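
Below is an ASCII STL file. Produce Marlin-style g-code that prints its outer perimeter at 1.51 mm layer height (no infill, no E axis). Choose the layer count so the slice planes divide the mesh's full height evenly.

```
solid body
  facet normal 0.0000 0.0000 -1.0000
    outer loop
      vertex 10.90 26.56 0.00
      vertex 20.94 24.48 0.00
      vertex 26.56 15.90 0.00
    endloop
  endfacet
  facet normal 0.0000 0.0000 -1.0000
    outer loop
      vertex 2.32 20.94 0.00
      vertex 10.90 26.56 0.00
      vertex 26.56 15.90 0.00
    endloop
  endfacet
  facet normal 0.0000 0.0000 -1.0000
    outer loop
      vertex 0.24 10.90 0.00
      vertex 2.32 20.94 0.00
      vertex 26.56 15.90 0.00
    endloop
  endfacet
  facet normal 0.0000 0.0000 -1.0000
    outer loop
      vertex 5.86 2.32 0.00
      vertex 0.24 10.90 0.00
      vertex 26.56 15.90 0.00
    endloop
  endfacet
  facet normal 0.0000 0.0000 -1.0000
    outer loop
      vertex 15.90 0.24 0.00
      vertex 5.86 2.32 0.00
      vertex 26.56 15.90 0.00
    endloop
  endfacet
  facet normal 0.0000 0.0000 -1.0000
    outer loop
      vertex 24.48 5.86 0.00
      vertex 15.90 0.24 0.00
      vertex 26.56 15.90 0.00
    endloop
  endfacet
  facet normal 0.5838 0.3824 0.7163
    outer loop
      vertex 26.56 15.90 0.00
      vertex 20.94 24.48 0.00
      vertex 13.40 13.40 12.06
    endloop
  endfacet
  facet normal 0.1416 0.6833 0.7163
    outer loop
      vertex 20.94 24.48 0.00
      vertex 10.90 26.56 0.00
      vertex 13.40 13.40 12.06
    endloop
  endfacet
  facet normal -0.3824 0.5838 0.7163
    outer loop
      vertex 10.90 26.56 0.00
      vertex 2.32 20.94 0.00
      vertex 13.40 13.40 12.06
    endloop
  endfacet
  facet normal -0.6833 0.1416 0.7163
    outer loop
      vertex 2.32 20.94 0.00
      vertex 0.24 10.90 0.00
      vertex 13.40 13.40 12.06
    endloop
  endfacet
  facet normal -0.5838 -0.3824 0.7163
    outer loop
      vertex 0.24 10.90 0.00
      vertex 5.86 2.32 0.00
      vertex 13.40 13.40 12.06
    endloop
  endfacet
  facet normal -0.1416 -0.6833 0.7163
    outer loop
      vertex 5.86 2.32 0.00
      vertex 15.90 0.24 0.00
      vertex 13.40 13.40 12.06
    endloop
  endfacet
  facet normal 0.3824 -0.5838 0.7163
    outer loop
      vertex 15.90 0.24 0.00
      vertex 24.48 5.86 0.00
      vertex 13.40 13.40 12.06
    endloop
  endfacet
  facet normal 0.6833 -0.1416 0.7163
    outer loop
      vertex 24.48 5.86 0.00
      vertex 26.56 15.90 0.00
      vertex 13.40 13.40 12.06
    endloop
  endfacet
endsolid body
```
; perimeter-only toolpath
G21 ; units = mm
G90 ; absolute positioning
G28 ; home
; layer 1
G0 Z1.51
G0 X24.91 Y15.59
G1 X20.00 Y23.10
G1 X11.21 Y24.91
G1 X3.71 Y20.00
G1 X1.89 Y11.21
G1 X6.80 Y3.71
G1 X15.59 Y1.89
G1 X23.10 Y6.80
G1 X24.91 Y15.59
; layer 2
G0 Z3.02
G0 X23.27 Y15.28
G1 X19.06 Y21.71
G1 X11.53 Y23.27
G1 X5.09 Y19.06
G1 X3.53 Y11.53
G1 X7.75 Y5.09
G1 X15.28 Y3.53
G1 X21.71 Y7.75
G1 X23.27 Y15.28
; layer 3
G0 Z4.52
G0 X21.62 Y14.96
G1 X18.11 Y20.33
G1 X11.84 Y21.62
G1 X6.48 Y18.11
G1 X5.18 Y11.84
G1 X8.69 Y6.48
G1 X14.96 Y5.18
G1 X20.33 Y8.69
G1 X21.62 Y14.96
; layer 4
G0 Z6.03
G0 X19.98 Y14.65
G1 X17.17 Y18.94
G1 X12.15 Y19.98
G1 X7.86 Y17.17
G1 X6.82 Y12.15
G1 X9.63 Y7.86
G1 X14.65 Y6.82
G1 X18.94 Y9.63
G1 X19.98 Y14.65
; layer 5
G0 Z7.54
G0 X18.34 Y14.34
G1 X16.23 Y17.55
G1 X12.46 Y18.34
G1 X9.24 Y16.23
G1 X8.46 Y12.46
G1 X10.57 Y9.24
G1 X14.34 Y8.46
G1 X17.55 Y10.57
G1 X18.34 Y14.34
; layer 6
G0 Z9.04
G0 X16.69 Y14.03
G1 X15.29 Y16.17
G1 X12.78 Y16.69
G1 X10.63 Y15.29
G1 X10.11 Y12.78
G1 X11.52 Y10.63
G1 X14.03 Y10.11
G1 X16.17 Y11.52
G1 X16.69 Y14.03
; layer 7
G0 Z10.55
G0 X15.04 Y13.71
G1 X14.34 Y14.79
G1 X13.09 Y15.04
G1 X12.01 Y14.34
G1 X11.75 Y13.09
G1 X12.46 Y12.01
G1 X13.71 Y11.75
G1 X14.79 Y12.46
G1 X15.04 Y13.71
M2 ; end

The solid is a regular 8-sided pyramid, base circumscribed radius ≈ 13.4 mm, apex at z ≈ 12.1 mm. Slicing at Δz = 1.51 mm — 8 equal slices spanning the solid's height, so layer i sits at z = i·h/8 — gives 7 non-empty perimeters. Each is a 8-segment closed polygon; G0 lifts to the layer z and rapids to the start vertex, then G1 traces the edges. The cross-section shrinks linearly with z (the slice at the apex is degenerate and omitted).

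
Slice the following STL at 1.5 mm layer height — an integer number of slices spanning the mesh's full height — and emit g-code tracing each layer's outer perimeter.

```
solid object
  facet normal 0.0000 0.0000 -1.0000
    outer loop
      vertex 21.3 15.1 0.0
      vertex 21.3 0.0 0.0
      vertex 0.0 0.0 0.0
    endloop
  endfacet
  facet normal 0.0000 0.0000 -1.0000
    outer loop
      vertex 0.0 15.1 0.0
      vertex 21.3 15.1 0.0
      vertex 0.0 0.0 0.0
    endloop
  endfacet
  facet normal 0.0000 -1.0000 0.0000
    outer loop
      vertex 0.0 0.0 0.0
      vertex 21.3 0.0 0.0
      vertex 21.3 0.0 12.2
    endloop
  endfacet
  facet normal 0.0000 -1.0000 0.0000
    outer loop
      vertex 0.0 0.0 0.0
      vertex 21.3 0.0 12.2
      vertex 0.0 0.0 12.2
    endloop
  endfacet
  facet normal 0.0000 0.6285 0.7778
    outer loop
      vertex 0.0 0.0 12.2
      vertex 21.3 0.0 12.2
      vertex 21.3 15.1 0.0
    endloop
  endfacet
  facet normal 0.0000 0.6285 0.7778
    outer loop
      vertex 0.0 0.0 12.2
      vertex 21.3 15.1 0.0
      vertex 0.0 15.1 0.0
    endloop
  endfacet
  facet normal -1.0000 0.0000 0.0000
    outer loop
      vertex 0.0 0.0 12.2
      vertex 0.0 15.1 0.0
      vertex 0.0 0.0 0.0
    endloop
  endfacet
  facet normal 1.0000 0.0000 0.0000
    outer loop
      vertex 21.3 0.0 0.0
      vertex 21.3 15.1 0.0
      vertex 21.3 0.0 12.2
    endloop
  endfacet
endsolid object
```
; perimeter-only toolpath
G21 ; units = mm
G90 ; absolute positioning
G28 ; home
; layer 1
G0 Z1.5
G0 X0.0 Y0.0
G1 X21.3 Y0.0
G1 X21.3 Y13.2
G1 X0.0 Y13.2
G1 X0.0 Y0.0
; layer 2
G0 Z3.0
G0 X0.0 Y0.0
G1 X21.3 Y0.0
G1 X21.3 Y11.3
G1 X0.0 Y11.3
G1 X0.0 Y0.0
; layer 3
G0 Z4.6
G0 X0.0 Y0.0
G1 X21.3 Y0.0
G1 X21.3 Y9.4
G1 X0.0 Y9.4
G1 X0.0 Y0.0
; layer 4
G0 Z6.1
G0 X0.0 Y0.0
G1 X21.3 Y0.0
G1 X21.3 Y7.5
G1 X0.0 Y7.5
G1 X0.0 Y0.0
; layer 5
G0 Z7.6
G0 X0.0 Y0.0
G1 X21.3 Y0.0
G1 X21.3 Y5.7
G1 X0.0 Y5.7
G1 X0.0 Y0.0
; layer 6
G0 Z9.1
G0 X0.0 Y0.0
G1 X21.3 Y0.0
G1 X21.3 Y3.8
G1 X0.0 Y3.8
G1 X0.0 Y0.0
; layer 7
G0 Z10.7
G0 X0.0 Y0.0
G1 X21.3 Y0.0
G1 X21.3 Y1.9
G1 X0.0 Y1.9
G1 X0.0 Y0.0
M2 ; end

The solid is a wedge (ramp): 21.3 × 15.1 mm base, rising to 12.2 mm along the y=0 edge and sloping linearly to z=0 at y=15.1. Slicing at Δz = 1.5 mm — 8 equal slices spanning the solid's height, so layer i sits at z = i·h/8 — gives 7 non-empty perimeters. Each is a 4-segment closed polygon; G0 lifts to the layer z and rapids to the start vertex, then G1 traces the edges. The cross-section shrinks linearly with z (the slice at the apex is degenerate and omitted).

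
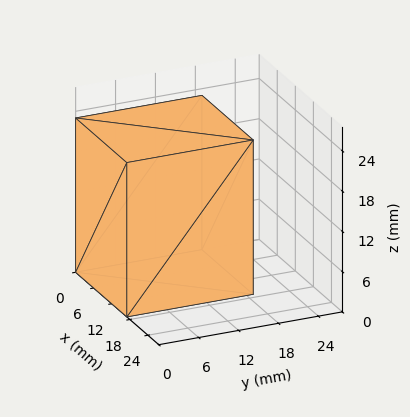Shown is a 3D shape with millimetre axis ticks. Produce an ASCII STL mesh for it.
Reading the render: the shape is a rectangular box, roughly 17 × 19 mm footprint and 23 mm tall (dimensions read to the nearest mm from the axis ticks). For the STL, each face is triangulated and given an outward normal.

solid part
  facet normal 0.0000 0.0000 -1.0000
    outer loop
      vertex 17.00 19.00 0.00
      vertex 17.00 0.00 0.00
      vertex 0.00 0.00 0.00
    endloop
  endfacet
  facet normal 0.0000 0.0000 -1.0000
    outer loop
      vertex 0.00 19.00 0.00
      vertex 17.00 19.00 0.00
      vertex 0.00 0.00 0.00
    endloop
  endfacet
  facet normal 0.0000 0.0000 1.0000
    outer loop
      vertex 0.00 0.00 23.00
      vertex 17.00 0.00 23.00
      vertex 17.00 19.00 23.00
    endloop
  endfacet
  facet normal 0.0000 0.0000 1.0000
    outer loop
      vertex 0.00 0.00 23.00
      vertex 17.00 19.00 23.00
      vertex 0.00 19.00 23.00
    endloop
  endfacet
  facet normal 0.0000 -1.0000 0.0000
    outer loop
      vertex 0.00 0.00 0.00
      vertex 17.00 0.00 0.00
      vertex 17.00 0.00 23.00
    endloop
  endfacet
  facet normal 0.0000 -1.0000 0.0000
    outer loop
      vertex 0.00 0.00 0.00
      vertex 17.00 0.00 23.00
      vertex 0.00 0.00 23.00
    endloop
  endfacet
  facet normal 0.0000 1.0000 0.0000
    outer loop
      vertex 17.00 19.00 23.00
      vertex 17.00 19.00 0.00
      vertex 0.00 19.00 0.00
    endloop
  endfacet
  facet normal 0.0000 1.0000 0.0000
    outer loop
      vertex 0.00 19.00 23.00
      vertex 17.00 19.00 23.00
      vertex 0.00 19.00 0.00
    endloop
  endfacet
  facet normal -1.0000 0.0000 0.0000
    outer loop
      vertex 0.00 19.00 23.00
      vertex 0.00 19.00 0.00
      vertex 0.00 0.00 0.00
    endloop
  endfacet
  facet normal -1.0000 0.0000 0.0000
    outer loop
      vertex 0.00 0.00 23.00
      vertex 0.00 19.00 23.00
      vertex 0.00 0.00 0.00
    endloop
  endfacet
  facet normal 1.0000 0.0000 0.0000
    outer loop
      vertex 17.00 0.00 0.00
      vertex 17.00 19.00 0.00
      vertex 17.00 19.00 23.00
    endloop
  endfacet
  facet normal 1.0000 0.0000 0.0000
    outer loop
      vertex 17.00 0.00 0.00
      vertex 17.00 19.00 23.00
      vertex 17.00 0.00 23.00
    endloop
  endfacet
endsolid part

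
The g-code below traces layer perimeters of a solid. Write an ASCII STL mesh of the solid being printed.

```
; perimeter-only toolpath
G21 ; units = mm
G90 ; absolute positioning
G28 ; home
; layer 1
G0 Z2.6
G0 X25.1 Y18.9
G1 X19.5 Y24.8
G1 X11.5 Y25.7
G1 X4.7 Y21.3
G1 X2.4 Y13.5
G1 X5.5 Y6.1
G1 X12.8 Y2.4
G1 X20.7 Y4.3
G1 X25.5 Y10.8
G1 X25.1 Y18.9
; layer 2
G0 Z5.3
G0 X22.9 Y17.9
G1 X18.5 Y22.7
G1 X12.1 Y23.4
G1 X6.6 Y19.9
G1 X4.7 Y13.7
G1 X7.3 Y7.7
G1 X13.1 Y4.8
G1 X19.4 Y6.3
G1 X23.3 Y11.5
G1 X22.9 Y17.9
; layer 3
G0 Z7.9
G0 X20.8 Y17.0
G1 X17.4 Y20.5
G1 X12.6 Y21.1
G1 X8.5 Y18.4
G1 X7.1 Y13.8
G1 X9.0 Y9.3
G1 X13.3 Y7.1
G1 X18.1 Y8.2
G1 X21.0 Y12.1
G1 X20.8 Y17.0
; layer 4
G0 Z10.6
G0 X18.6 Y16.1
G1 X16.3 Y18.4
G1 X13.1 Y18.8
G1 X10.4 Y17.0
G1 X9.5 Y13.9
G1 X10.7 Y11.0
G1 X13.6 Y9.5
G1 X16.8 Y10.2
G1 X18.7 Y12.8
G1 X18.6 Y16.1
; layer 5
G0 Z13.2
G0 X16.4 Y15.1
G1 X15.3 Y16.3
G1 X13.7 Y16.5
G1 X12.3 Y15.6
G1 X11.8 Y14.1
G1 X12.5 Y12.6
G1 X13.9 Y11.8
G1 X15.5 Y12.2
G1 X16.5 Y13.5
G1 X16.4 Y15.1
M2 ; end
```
solid part
  facet normal 0.0000 0.0000 -1.0000
    outer loop
      vertex 11.0 28.0 0.0
      vertex 20.6 26.9 0.0
      vertex 27.3 19.8 0.0
    endloop
  endfacet
  facet normal 0.0000 0.0000 -1.0000
    outer loop
      vertex 2.8 22.7 0.0
      vertex 11.0 28.0 0.0
      vertex 27.3 19.8 0.0
    endloop
  endfacet
  facet normal 0.0000 0.0000 -1.0000
    outer loop
      vertex 0.0 13.4 0.0
      vertex 2.8 22.7 0.0
      vertex 27.3 19.8 0.0
    endloop
  endfacet
  facet normal 0.0000 0.0000 -1.0000
    outer loop
      vertex 3.8 4.5 0.0
      vertex 0.0 13.4 0.0
      vertex 27.3 19.8 0.0
    endloop
  endfacet
  facet normal 0.0000 0.0000 -1.0000
    outer loop
      vertex 12.5 0.1 0.0
      vertex 3.8 4.5 0.0
      vertex 27.3 19.8 0.0
    endloop
  endfacet
  facet normal 0.0000 0.0000 -1.0000
    outer loop
      vertex 22.0 2.3 0.0
      vertex 12.5 0.1 0.0
      vertex 27.3 19.8 0.0
    endloop
  endfacet
  facet normal 0.0000 0.0000 -1.0000
    outer loop
      vertex 27.8 10.1 0.0
      vertex 22.0 2.3 0.0
      vertex 27.3 19.8 0.0
    endloop
  endfacet
  facet normal 0.5566 0.5253 0.6436
    outer loop
      vertex 27.3 19.8 0.0
      vertex 20.6 26.9 0.0
      vertex 14.2 14.2 15.9
    endloop
  endfacet
  facet normal 0.0872 0.7610 0.6429
    outer loop
      vertex 20.6 26.9 0.0
      vertex 11.0 28.0 0.0
      vertex 14.2 14.2 15.9
    endloop
  endfacet
  facet normal -0.4160 0.6437 0.6424
    outer loop
      vertex 11.0 28.0 0.0
      vertex 2.8 22.7 0.0
      vertex 14.2 14.2 15.9
    endloop
  endfacet
  facet normal -0.7330 0.2207 0.6435
    outer loop
      vertex 2.8 22.7 0.0
      vertex 0.0 13.4 0.0
      vertex 14.2 14.2 15.9
    endloop
  endfacet
  facet normal -0.7038 -0.3005 0.6437
    outer loop
      vertex 0.0 13.4 0.0
      vertex 3.8 4.5 0.0
      vertex 14.2 14.2 15.9
    endloop
  endfacet
  facet normal -0.3456 -0.6834 0.6430
    outer loop
      vertex 3.8 4.5 0.0
      vertex 12.5 0.1 0.0
      vertex 14.2 14.2 15.9
    endloop
  endfacet
  facet normal 0.1728 -0.7460 0.6431
    outer loop
      vertex 12.5 0.1 0.0
      vertex 22.0 2.3 0.0
      vertex 14.2 14.2 15.9
    endloop
  endfacet
  facet normal 0.6144 -0.4568 0.6433
    outer loop
      vertex 22.0 2.3 0.0
      vertex 27.8 10.1 0.0
      vertex 14.2 14.2 15.9
    endloop
  endfacet
  facet normal 0.7643 0.0394 0.6436
    outer loop
      vertex 27.8 10.1 0.0
      vertex 27.3 19.8 0.0
      vertex 14.2 14.2 15.9
    endloop
  endfacet
endsolid part

The G0 Z moves step by Δz≈2.6 mm. The G1 loops shrink linearly with z, so the solid tapers from its base footprint up to z≈15.9. Closing with a flat bottom cap and the tapered top and triangulating gives 16 facets — a regular 9-sided pyramid, base circumscribed radius ≈ 14.2 mm, apex at z ≈ 15.9 mm.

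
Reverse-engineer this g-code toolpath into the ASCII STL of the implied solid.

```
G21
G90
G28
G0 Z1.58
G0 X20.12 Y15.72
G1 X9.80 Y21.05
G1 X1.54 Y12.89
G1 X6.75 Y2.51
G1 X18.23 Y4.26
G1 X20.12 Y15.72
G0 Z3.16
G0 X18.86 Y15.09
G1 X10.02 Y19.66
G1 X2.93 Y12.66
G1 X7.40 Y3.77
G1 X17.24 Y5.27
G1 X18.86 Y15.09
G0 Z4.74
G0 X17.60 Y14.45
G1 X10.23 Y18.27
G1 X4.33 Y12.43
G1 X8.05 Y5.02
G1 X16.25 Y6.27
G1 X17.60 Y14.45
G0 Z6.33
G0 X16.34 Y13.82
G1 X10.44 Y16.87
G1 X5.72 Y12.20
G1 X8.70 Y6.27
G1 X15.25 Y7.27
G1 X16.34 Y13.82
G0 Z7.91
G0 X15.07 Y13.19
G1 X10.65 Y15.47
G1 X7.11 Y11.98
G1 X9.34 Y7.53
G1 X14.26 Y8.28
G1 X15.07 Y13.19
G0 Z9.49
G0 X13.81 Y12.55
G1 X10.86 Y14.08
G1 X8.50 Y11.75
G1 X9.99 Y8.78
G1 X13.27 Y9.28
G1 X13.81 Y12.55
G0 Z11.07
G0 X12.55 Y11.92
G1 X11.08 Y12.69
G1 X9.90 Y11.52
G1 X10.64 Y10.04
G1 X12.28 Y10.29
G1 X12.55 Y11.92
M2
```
solid part
  facet normal 0.0000 0.0000 -1.0000
    outer loop
      vertex 0.15 13.12 0.00
      vertex 9.59 22.45 0.00
      vertex 21.38 16.35 0.00
    endloop
  endfacet
  facet normal 0.0000 0.0000 -1.0000
    outer loop
      vertex 6.10 1.26 0.00
      vertex 0.15 13.12 0.00
      vertex 21.38 16.35 0.00
    endloop
  endfacet
  facet normal 0.0000 0.0000 -1.0000
    outer loop
      vertex 19.22 3.26 0.00
      vertex 6.10 1.26 0.00
      vertex 21.38 16.35 0.00
    endloop
  endfacet
  facet normal 0.3726 0.7202 0.5853
    outer loop
      vertex 21.38 16.35 0.00
      vertex 9.59 22.45 0.00
      vertex 11.29 11.29 12.65
    endloop
  endfacet
  facet normal -0.5699 0.5767 0.5853
    outer loop
      vertex 9.59 22.45 0.00
      vertex 0.15 13.12 0.00
      vertex 11.29 11.29 12.65
    endloop
  endfacet
  facet normal -0.7246 -0.3635 0.5855
    outer loop
      vertex 0.15 13.12 0.00
      vertex 6.10 1.26 0.00
      vertex 11.29 11.29 12.65
    endloop
  endfacet
  facet normal 0.1222 -0.8015 0.5854
    outer loop
      vertex 6.10 1.26 0.00
      vertex 19.22 3.26 0.00
      vertex 11.29 11.29 12.65
    endloop
  endfacet
  facet normal 0.8000 -0.1320 0.5853
    outer loop
      vertex 19.22 3.26 0.00
      vertex 21.38 16.35 0.00
      vertex 11.29 11.29 12.65
    endloop
  endfacet
endsolid part

The G0 Z moves step by Δz≈1.58 mm. The G1 loops shrink linearly with z, so the solid tapers from its base footprint up to z≈12.7. Closing with a flat bottom cap and the tapered top and triangulating gives 8 facets — a regular 5-sided pyramid, base circumscribed radius ≈ 11.3 mm, apex at z ≈ 12.7 mm.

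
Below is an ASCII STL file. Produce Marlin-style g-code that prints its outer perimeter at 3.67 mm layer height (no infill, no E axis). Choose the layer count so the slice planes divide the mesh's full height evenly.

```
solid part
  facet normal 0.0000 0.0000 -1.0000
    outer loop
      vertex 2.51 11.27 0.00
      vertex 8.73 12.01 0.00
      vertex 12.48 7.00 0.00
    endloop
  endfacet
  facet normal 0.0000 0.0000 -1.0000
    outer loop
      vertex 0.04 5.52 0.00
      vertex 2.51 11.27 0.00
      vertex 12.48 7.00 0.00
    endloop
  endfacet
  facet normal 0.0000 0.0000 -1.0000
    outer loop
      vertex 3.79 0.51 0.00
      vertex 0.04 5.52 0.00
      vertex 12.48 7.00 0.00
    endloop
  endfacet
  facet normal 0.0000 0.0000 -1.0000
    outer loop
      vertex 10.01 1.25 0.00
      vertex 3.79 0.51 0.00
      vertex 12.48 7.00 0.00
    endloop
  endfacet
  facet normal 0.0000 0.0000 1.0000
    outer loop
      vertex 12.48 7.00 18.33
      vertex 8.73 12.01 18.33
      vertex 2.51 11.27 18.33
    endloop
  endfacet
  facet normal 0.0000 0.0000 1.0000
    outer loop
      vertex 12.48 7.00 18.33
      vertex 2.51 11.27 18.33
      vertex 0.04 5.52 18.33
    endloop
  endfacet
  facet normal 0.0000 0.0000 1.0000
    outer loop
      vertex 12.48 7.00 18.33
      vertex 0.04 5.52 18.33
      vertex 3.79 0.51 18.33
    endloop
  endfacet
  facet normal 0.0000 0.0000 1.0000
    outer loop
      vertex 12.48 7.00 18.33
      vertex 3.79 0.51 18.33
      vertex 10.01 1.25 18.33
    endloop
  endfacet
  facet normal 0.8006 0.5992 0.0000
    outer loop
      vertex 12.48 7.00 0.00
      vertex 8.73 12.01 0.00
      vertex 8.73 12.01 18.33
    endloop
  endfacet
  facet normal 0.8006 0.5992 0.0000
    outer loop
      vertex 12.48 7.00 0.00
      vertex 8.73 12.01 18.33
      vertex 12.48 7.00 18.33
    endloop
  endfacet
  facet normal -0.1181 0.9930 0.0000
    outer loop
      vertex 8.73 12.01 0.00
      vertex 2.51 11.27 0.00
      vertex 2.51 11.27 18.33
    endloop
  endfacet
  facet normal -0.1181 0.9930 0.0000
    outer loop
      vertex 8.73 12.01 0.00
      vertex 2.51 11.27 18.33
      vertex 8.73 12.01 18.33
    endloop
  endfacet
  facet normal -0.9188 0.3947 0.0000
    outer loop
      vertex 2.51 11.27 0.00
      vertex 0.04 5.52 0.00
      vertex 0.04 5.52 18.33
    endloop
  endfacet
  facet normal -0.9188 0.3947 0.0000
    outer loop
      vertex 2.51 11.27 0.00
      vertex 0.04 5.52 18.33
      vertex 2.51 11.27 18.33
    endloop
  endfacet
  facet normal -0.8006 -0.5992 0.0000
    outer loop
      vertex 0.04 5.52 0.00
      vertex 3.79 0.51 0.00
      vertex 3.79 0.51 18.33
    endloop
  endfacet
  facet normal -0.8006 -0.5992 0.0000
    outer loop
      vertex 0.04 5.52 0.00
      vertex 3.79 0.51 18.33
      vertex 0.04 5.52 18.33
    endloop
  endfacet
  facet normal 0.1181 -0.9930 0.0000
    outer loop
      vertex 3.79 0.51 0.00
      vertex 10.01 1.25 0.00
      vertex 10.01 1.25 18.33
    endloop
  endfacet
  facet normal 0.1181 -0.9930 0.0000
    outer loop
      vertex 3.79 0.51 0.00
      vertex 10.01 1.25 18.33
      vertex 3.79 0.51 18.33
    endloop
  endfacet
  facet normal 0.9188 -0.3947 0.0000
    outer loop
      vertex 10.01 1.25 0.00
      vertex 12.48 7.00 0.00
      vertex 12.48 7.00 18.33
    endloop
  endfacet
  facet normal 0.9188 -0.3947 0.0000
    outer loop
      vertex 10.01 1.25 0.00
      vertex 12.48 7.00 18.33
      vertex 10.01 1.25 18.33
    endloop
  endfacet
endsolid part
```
; perimeter-only toolpath
G21 ; units = mm
G90 ; absolute positioning
G28 ; home
; layer 1
G0 Z3.67
G0 X12.48 Y7.00
G1 X8.73 Y12.01
G1 X2.51 Y11.27
G1 X0.04 Y5.52
G1 X3.79 Y0.51
G1 X10.01 Y1.25
G1 X12.48 Y7.00
; layer 2
G0 Z7.33
G0 X12.48 Y7.00
G1 X8.73 Y12.01
G1 X2.51 Y11.27
G1 X0.04 Y5.52
G1 X3.79 Y0.51
G1 X10.01 Y1.25
G1 X12.48 Y7.00
; layer 3
G0 Z11.00
G0 X12.48 Y7.00
G1 X8.73 Y12.01
G1 X2.51 Y11.27
G1 X0.04 Y5.52
G1 X3.79 Y0.51
G1 X10.01 Y1.25
G1 X12.48 Y7.00
; layer 4
G0 Z14.66
G0 X12.48 Y7.00
G1 X8.73 Y12.01
G1 X2.51 Y11.27
G1 X0.04 Y5.52
G1 X3.79 Y0.51
G1 X10.01 Y1.25
G1 X12.48 Y7.00
; layer 5
G0 Z18.33
G0 X12.48 Y7.00
G1 X8.73 Y12.01
G1 X2.51 Y11.27
G1 X0.04 Y5.52
G1 X3.79 Y0.51
G1 X10.01 Y1.25
G1 X12.48 Y7.00
M2 ; end

The solid is a regular 6-sided prism (a cylinder approximated with 6 flat sides), circumscribed radius ≈ 6.26 mm, height ≈ 18.3 mm. Slicing at Δz = 3.67 mm — 5 equal slices spanning the solid's height, so layer i sits at z = i·h/5 — gives 5 non-empty perimeters. Each is a 6-segment closed polygon; G0 lifts to the layer z and rapids to the start vertex, then G1 traces the edges.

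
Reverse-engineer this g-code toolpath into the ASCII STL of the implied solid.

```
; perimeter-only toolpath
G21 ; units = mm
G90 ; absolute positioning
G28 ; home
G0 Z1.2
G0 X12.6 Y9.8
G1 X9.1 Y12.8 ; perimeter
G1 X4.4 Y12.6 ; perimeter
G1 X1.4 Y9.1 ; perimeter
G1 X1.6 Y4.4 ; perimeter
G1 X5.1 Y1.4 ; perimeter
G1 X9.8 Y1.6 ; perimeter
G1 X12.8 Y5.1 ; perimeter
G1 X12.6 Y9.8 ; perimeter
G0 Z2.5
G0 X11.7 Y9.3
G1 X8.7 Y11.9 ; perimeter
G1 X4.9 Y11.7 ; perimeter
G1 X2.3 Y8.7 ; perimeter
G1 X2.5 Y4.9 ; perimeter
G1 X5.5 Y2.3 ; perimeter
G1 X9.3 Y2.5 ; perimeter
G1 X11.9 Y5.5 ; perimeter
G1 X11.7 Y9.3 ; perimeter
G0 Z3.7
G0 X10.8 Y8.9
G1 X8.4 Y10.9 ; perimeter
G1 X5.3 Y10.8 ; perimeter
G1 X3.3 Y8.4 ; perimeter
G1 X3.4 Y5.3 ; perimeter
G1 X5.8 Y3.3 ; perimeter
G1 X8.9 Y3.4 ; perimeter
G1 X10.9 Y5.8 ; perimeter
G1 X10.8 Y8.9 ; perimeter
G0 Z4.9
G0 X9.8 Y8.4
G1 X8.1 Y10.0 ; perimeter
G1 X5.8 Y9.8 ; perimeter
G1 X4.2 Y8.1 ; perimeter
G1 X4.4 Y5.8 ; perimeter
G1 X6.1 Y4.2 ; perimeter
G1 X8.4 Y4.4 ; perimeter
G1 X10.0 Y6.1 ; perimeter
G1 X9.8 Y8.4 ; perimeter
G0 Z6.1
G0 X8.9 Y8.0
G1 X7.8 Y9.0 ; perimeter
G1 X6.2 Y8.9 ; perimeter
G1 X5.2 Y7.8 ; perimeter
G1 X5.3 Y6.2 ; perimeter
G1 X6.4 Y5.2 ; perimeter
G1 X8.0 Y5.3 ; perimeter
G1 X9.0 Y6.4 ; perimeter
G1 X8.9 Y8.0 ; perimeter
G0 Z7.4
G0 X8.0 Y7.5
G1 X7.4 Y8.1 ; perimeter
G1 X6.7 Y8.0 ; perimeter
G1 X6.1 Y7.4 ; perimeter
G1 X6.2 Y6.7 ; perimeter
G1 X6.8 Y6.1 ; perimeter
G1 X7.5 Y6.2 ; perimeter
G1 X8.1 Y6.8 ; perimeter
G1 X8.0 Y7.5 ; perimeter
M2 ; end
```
solid part
  facet normal 0.0000 0.0000 -1.0000
    outer loop
      vertex 4.0 13.5 0.0
      vertex 9.4 13.8 0.0
      vertex 13.5 10.2 0.0
    endloop
  endfacet
  facet normal 0.0000 0.0000 -1.0000
    outer loop
      vertex 0.4 9.4 0.0
      vertex 4.0 13.5 0.0
      vertex 13.5 10.2 0.0
    endloop
  endfacet
  facet normal 0.0000 0.0000 -1.0000
    outer loop
      vertex 0.7 4.0 0.0
      vertex 0.4 9.4 0.0
      vertex 13.5 10.2 0.0
    endloop
  endfacet
  facet normal 0.0000 0.0000 -1.0000
    outer loop
      vertex 4.8 0.4 0.0
      vertex 0.7 4.0 0.0
      vertex 13.5 10.2 0.0
    endloop
  endfacet
  facet normal 0.0000 0.0000 -1.0000
    outer loop
      vertex 10.2 0.7 0.0
      vertex 4.8 0.4 0.0
      vertex 13.5 10.2 0.0
    endloop
  endfacet
  facet normal 0.0000 0.0000 -1.0000
    outer loop
      vertex 13.8 4.8 0.0
      vertex 10.2 0.7 0.0
      vertex 13.5 10.2 0.0
    endloop
  endfacet
  facet normal 0.5248 0.5977 0.6060
    outer loop
      vertex 13.5 10.2 0.0
      vertex 9.4 13.8 0.0
      vertex 7.1 7.1 8.6
    endloop
  endfacet
  facet normal -0.0441 0.7938 0.6066
    outer loop
      vertex 9.4 13.8 0.0
      vertex 4.0 13.5 0.0
      vertex 7.1 7.1 8.6
    endloop
  endfacet
  facet normal -0.5977 0.5248 0.6060
    outer loop
      vertex 4.0 13.5 0.0
      vertex 0.4 9.4 0.0
      vertex 7.1 7.1 8.6
    endloop
  endfacet
  facet normal -0.7938 -0.0441 0.6066
    outer loop
      vertex 0.4 9.4 0.0
      vertex 0.7 4.0 0.0
      vertex 7.1 7.1 8.6
    endloop
  endfacet
  facet normal -0.5248 -0.5977 0.6060
    outer loop
      vertex 0.7 4.0 0.0
      vertex 4.8 0.4 0.0
      vertex 7.1 7.1 8.6
    endloop
  endfacet
  facet normal 0.0441 -0.7938 0.6066
    outer loop
      vertex 4.8 0.4 0.0
      vertex 10.2 0.7 0.0
      vertex 7.1 7.1 8.6
    endloop
  endfacet
  facet normal 0.5977 -0.5248 0.6060
    outer loop
      vertex 10.2 0.7 0.0
      vertex 13.8 4.8 0.0
      vertex 7.1 7.1 8.6
    endloop
  endfacet
  facet normal 0.7938 0.0441 0.6066
    outer loop
      vertex 13.8 4.8 0.0
      vertex 13.5 10.2 0.0
      vertex 7.1 7.1 8.6
    endloop
  endfacet
endsolid part

The G0 Z moves step by Δz≈1.2 mm. The G1 loops shrink linearly with z, so the solid tapers from its base footprint up to z≈8.6. Closing with a flat bottom cap and the tapered top and triangulating gives 14 facets — a regular 8-sided pyramid, base circumscribed radius ≈ 7.1 mm, apex at z ≈ 8.6 mm.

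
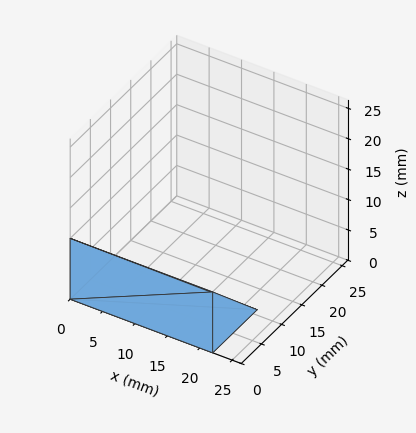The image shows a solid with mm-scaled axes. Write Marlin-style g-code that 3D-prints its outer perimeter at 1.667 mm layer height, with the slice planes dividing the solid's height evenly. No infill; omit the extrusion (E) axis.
Reading the render: the shape is a wedge (ramp): 22 × 11 mm base, rising to 10 mm along the y=0 edge and sloping linearly to z=0 at y=11 (dimensions read to the nearest mm from the axis ticks). For the g-code, the solid's height is divided into equal slices at the stated Δz and each level perimeter traced with G1 moves after a G0 lift.

; perimeter-only toolpath
G21 ; units = mm
G90 ; absolute positioning
G28 ; home
; layer 1
G0 Z1.667
G0 X0.000 Y0.000
G1 X22.000 Y0.000
G1 X22.000 Y9.167
G1 X0.000 Y9.167
G1 X0.000 Y0.000
; layer 2
G0 Z3.333
G0 X0.000 Y0.000
G1 X22.000 Y0.000
G1 X22.000 Y7.333
G1 X0.000 Y7.333
G1 X0.000 Y0.000
; layer 3
G0 Z5.000
G0 X0.000 Y0.000
G1 X22.000 Y0.000
G1 X22.000 Y5.500
G1 X0.000 Y5.500
G1 X0.000 Y0.000
; layer 4
G0 Z6.667
G0 X0.000 Y0.000
G1 X22.000 Y0.000
G1 X22.000 Y3.667
G1 X0.000 Y3.667
G1 X0.000 Y0.000
; layer 5
G0 Z8.333
G0 X0.000 Y0.000
G1 X22.000 Y0.000
G1 X22.000 Y1.833
G1 X0.000 Y1.833
G1 X0.000 Y0.000
M2 ; end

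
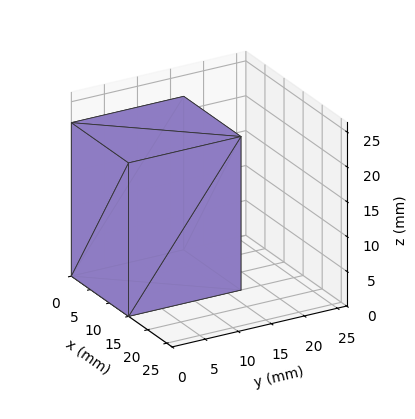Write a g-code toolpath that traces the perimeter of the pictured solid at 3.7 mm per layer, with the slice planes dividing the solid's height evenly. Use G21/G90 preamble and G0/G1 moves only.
Reading the render: the shape is a rectangular box, roughly 15 × 17 mm footprint and 22 mm tall (dimensions read to the nearest mm from the axis ticks). For the g-code, the solid's height is divided into equal slices at the stated Δz and each level perimeter traced with G1 moves after a G0 lift.

; perimeter-only toolpath
G21 ; units = mm
G90 ; absolute positioning
G28 ; home
; layer 1
G0 Z3.7
G0 X0.0 Y0.0
G1 X15.0 Y0.0
G1 X15.0 Y17.0
G1 X0.0 Y17.0
G1 X0.0 Y0.0
; layer 2
G0 Z7.3
G0 X0.0 Y0.0
G1 X15.0 Y0.0
G1 X15.0 Y17.0
G1 X0.0 Y17.0
G1 X0.0 Y0.0
; layer 3
G0 Z11.0
G0 X0.0 Y0.0
G1 X15.0 Y0.0
G1 X15.0 Y17.0
G1 X0.0 Y17.0
G1 X0.0 Y0.0
; layer 4
G0 Z14.7
G0 X0.0 Y0.0
G1 X15.0 Y0.0
G1 X15.0 Y17.0
G1 X0.0 Y17.0
G1 X0.0 Y0.0
; layer 5
G0 Z18.3
G0 X0.0 Y0.0
G1 X15.0 Y0.0
G1 X15.0 Y17.0
G1 X0.0 Y17.0
G1 X0.0 Y0.0
; layer 6
G0 Z22.0
G0 X0.0 Y0.0
G1 X15.0 Y0.0
G1 X15.0 Y17.0
G1 X0.0 Y17.0
G1 X0.0 Y0.0
M2 ; end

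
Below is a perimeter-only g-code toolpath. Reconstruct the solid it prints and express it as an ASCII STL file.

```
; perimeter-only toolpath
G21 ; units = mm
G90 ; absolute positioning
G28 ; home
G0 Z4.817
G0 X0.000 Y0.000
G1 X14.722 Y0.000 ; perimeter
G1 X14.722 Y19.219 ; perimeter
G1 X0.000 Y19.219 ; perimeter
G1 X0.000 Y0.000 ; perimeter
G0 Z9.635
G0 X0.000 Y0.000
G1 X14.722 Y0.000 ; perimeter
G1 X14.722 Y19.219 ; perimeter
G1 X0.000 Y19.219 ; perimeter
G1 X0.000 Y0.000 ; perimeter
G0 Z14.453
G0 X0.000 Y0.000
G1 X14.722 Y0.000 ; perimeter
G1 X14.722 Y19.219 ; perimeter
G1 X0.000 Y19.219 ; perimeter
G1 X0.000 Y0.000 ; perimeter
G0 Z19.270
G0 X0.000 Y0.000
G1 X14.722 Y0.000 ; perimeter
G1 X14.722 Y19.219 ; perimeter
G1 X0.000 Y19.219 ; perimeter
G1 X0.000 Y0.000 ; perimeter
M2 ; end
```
solid part
  facet normal 0.0000 0.0000 -1.0000
    outer loop
      vertex 14.722 19.219 0.000
      vertex 14.722 0.000 0.000
      vertex 0.000 0.000 0.000
    endloop
  endfacet
  facet normal 0.0000 0.0000 -1.0000
    outer loop
      vertex 0.000 19.219 0.000
      vertex 14.722 19.219 0.000
      vertex 0.000 0.000 0.000
    endloop
  endfacet
  facet normal 0.0000 0.0000 1.0000
    outer loop
      vertex 0.000 0.000 19.270
      vertex 14.722 0.000 19.270
      vertex 14.722 19.219 19.270
    endloop
  endfacet
  facet normal 0.0000 0.0000 1.0000
    outer loop
      vertex 0.000 0.000 19.270
      vertex 14.722 19.219 19.270
      vertex 0.000 19.219 19.270
    endloop
  endfacet
  facet normal 0.0000 -1.0000 0.0000
    outer loop
      vertex 0.000 0.000 0.000
      vertex 14.722 0.000 0.000
      vertex 14.722 0.000 19.270
    endloop
  endfacet
  facet normal 0.0000 -1.0000 0.0000
    outer loop
      vertex 0.000 0.000 0.000
      vertex 14.722 0.000 19.270
      vertex 0.000 0.000 19.270
    endloop
  endfacet
  facet normal 0.0000 1.0000 0.0000
    outer loop
      vertex 14.722 19.219 19.270
      vertex 14.722 19.219 0.000
      vertex 0.000 19.219 0.000
    endloop
  endfacet
  facet normal 0.0000 1.0000 0.0000
    outer loop
      vertex 0.000 19.219 19.270
      vertex 14.722 19.219 19.270
      vertex 0.000 19.219 0.000
    endloop
  endfacet
  facet normal -1.0000 0.0000 0.0000
    outer loop
      vertex 0.000 19.219 19.270
      vertex 0.000 19.219 0.000
      vertex 0.000 0.000 0.000
    endloop
  endfacet
  facet normal -1.0000 0.0000 0.0000
    outer loop
      vertex 0.000 0.000 19.270
      vertex 0.000 19.219 19.270
      vertex 0.000 0.000 0.000
    endloop
  endfacet
  facet normal 1.0000 0.0000 0.0000
    outer loop
      vertex 14.722 0.000 0.000
      vertex 14.722 19.219 0.000
      vertex 14.722 19.219 19.270
    endloop
  endfacet
  facet normal 1.0000 0.0000 0.0000
    outer loop
      vertex 14.722 0.000 0.000
      vertex 14.722 19.219 19.270
      vertex 14.722 0.000 19.270
    endloop
  endfacet
endsolid part

The G0 Z moves step by Δz≈4.817 mm. Every layer's G1 loop is the same polygon, so the solid is a straight extrusion of it from z=0 to z≈19.3. Closing with flat bottom and top caps and triangulating gives 12 facets — a rectangular box, roughly 14.7 × 19.2 mm footprint and 19.3 mm tall.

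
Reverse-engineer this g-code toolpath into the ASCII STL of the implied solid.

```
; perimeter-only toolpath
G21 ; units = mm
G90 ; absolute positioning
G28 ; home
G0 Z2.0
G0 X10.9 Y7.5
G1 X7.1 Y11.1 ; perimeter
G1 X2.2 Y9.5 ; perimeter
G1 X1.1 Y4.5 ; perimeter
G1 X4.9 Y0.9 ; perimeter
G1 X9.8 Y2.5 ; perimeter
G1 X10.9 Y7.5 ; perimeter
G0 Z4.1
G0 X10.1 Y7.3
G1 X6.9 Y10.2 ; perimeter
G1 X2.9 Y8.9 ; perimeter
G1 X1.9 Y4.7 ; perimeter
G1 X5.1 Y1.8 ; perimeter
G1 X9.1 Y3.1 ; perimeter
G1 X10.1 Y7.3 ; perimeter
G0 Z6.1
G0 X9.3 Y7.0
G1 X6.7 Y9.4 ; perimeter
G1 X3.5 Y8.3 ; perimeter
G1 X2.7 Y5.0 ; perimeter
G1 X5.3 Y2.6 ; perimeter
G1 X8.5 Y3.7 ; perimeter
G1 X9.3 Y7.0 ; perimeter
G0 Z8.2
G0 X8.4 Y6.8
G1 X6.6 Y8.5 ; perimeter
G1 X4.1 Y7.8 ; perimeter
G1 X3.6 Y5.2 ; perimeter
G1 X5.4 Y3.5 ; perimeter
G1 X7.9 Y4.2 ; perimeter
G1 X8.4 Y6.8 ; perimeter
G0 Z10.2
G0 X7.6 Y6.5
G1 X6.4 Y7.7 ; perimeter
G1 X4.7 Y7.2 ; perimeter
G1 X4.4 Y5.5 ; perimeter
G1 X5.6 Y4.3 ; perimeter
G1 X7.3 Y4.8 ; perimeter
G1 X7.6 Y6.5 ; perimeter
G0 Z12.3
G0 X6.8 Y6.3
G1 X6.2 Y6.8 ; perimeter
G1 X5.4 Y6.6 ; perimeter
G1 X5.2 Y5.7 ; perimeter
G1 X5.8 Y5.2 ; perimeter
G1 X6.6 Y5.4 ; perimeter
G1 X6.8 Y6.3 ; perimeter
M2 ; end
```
solid part
  facet normal 0.0000 0.0000 -1.0000
    outer loop
      vertex 1.6 10.1 0.0
      vertex 7.3 11.9 0.0
      vertex 11.7 7.8 0.0
    endloop
  endfacet
  facet normal 0.0000 0.0000 -1.0000
    outer loop
      vertex 0.3 4.2 0.0
      vertex 1.6 10.1 0.0
      vertex 11.7 7.8 0.0
    endloop
  endfacet
  facet normal 0.0000 0.0000 -1.0000
    outer loop
      vertex 4.7 0.1 0.0
      vertex 0.3 4.2 0.0
      vertex 11.7 7.8 0.0
    endloop
  endfacet
  facet normal 0.0000 0.0000 -1.0000
    outer loop
      vertex 10.4 1.9 0.0
      vertex 4.7 0.1 0.0
      vertex 11.7 7.8 0.0
    endloop
  endfacet
  facet normal 0.6406 0.6875 0.3419
    outer loop
      vertex 11.7 7.8 0.0
      vertex 7.3 11.9 0.0
      vertex 6.0 6.0 14.3
    endloop
  endfacet
  facet normal -0.2828 0.8955 0.3438
    outer loop
      vertex 7.3 11.9 0.0
      vertex 1.6 10.1 0.0
      vertex 6.0 6.0 14.3
    endloop
  endfacet
  facet normal -0.9182 0.2023 0.3405
    outer loop
      vertex 1.6 10.1 0.0
      vertex 0.3 4.2 0.0
      vertex 6.0 6.0 14.3
    endloop
  endfacet
  facet normal -0.6406 -0.6875 0.3419
    outer loop
      vertex 0.3 4.2 0.0
      vertex 4.7 0.1 0.0
      vertex 6.0 6.0 14.3
    endloop
  endfacet
  facet normal 0.2828 -0.8955 0.3438
    outer loop
      vertex 4.7 0.1 0.0
      vertex 10.4 1.9 0.0
      vertex 6.0 6.0 14.3
    endloop
  endfacet
  facet normal 0.9182 -0.2023 0.3405
    outer loop
      vertex 10.4 1.9 0.0
      vertex 11.7 7.8 0.0
      vertex 6.0 6.0 14.3
    endloop
  endfacet
endsolid part

The G0 Z moves step by Δz≈2.0 mm. The G1 loops shrink linearly with z, so the solid tapers from its base footprint up to z≈14.3. Closing with a flat bottom cap and the tapered top and triangulating gives 10 facets — a regular 6-sided pyramid, base circumscribed radius ≈ 6 mm, apex at z ≈ 14.3 mm.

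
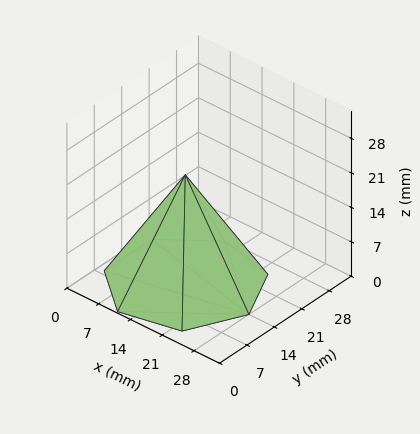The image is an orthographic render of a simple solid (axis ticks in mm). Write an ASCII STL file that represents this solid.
Reading the render: the shape is a regular 7-sided pyramid, base circumscribed radius ≈ 14 mm, apex at z ≈ 22 mm (dimensions read to the nearest mm from the axis ticks). For the STL, each face is triangulated and given an outward normal.

solid part
  facet normal 0.0000 0.0000 -1.0000
    outer loop
      vertex 10.88 27.65 0.00
      vertex 22.73 24.95 0.00
      vertex 28.00 14.00 0.00
    endloop
  endfacet
  facet normal 0.0000 0.0000 -1.0000
    outer loop
      vertex 1.39 20.07 0.00
      vertex 10.88 27.65 0.00
      vertex 28.00 14.00 0.00
    endloop
  endfacet
  facet normal 0.0000 0.0000 -1.0000
    outer loop
      vertex 1.39 7.93 0.00
      vertex 1.39 20.07 0.00
      vertex 28.00 14.00 0.00
    endloop
  endfacet
  facet normal 0.0000 0.0000 -1.0000
    outer loop
      vertex 10.88 0.35 0.00
      vertex 1.39 7.93 0.00
      vertex 28.00 14.00 0.00
    endloop
  endfacet
  facet normal 0.0000 0.0000 -1.0000
    outer loop
      vertex 22.73 3.05 0.00
      vertex 10.88 0.35 0.00
      vertex 28.00 14.00 0.00
    endloop
  endfacet
  facet normal 0.7817 0.3762 0.4974
    outer loop
      vertex 28.00 14.00 0.00
      vertex 22.73 24.95 0.00
      vertex 14.00 14.00 22.00
    endloop
  endfacet
  facet normal 0.1927 0.8458 0.4975
    outer loop
      vertex 22.73 24.95 0.00
      vertex 10.88 27.65 0.00
      vertex 14.00 14.00 22.00
    endloop
  endfacet
  facet normal -0.5414 0.6779 0.4974
    outer loop
      vertex 10.88 27.65 0.00
      vertex 1.39 20.07 0.00
      vertex 14.00 14.00 22.00
    endloop
  endfacet
  facet normal -0.8676 0.0000 0.4973
    outer loop
      vertex 1.39 20.07 0.00
      vertex 1.39 7.93 0.00
      vertex 14.00 14.00 22.00
    endloop
  endfacet
  facet normal -0.5414 -0.6779 0.4974
    outer loop
      vertex 1.39 7.93 0.00
      vertex 10.88 0.35 0.00
      vertex 14.00 14.00 22.00
    endloop
  endfacet
  facet normal 0.1927 -0.8458 0.4975
    outer loop
      vertex 10.88 0.35 0.00
      vertex 22.73 3.05 0.00
      vertex 14.00 14.00 22.00
    endloop
  endfacet
  facet normal 0.7817 -0.3762 0.4974
    outer loop
      vertex 22.73 3.05 0.00
      vertex 28.00 14.00 0.00
      vertex 14.00 14.00 22.00
    endloop
  endfacet
endsolid part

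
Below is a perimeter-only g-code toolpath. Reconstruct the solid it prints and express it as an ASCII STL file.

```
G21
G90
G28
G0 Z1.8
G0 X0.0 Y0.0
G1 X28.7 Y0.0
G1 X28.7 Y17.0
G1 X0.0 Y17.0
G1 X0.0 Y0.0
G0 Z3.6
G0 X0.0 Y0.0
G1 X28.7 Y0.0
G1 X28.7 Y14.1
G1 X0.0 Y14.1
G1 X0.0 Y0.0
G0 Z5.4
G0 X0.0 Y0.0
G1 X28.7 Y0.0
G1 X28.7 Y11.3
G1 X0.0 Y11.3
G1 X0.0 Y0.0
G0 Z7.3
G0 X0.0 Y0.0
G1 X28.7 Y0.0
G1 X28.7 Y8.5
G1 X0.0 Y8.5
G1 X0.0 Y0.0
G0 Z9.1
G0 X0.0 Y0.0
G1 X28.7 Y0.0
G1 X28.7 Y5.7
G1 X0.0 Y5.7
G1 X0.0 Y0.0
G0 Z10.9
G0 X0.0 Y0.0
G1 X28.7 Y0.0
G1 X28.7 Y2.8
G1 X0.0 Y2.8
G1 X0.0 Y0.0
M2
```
solid part
  facet normal 0.0000 0.0000 -1.0000
    outer loop
      vertex 28.7 19.8 0.0
      vertex 28.7 0.0 0.0
      vertex 0.0 0.0 0.0
    endloop
  endfacet
  facet normal 0.0000 0.0000 -1.0000
    outer loop
      vertex 0.0 19.8 0.0
      vertex 28.7 19.8 0.0
      vertex 0.0 0.0 0.0
    endloop
  endfacet
  facet normal 0.0000 -1.0000 0.0000
    outer loop
      vertex 0.0 0.0 0.0
      vertex 28.7 0.0 0.0
      vertex 28.7 0.0 12.7
    endloop
  endfacet
  facet normal 0.0000 -1.0000 0.0000
    outer loop
      vertex 0.0 0.0 0.0
      vertex 28.7 0.0 12.7
      vertex 0.0 0.0 12.7
    endloop
  endfacet
  facet normal 0.0000 0.5399 0.8417
    outer loop
      vertex 0.0 0.0 12.7
      vertex 28.7 0.0 12.7
      vertex 28.7 19.8 0.0
    endloop
  endfacet
  facet normal 0.0000 0.5399 0.8417
    outer loop
      vertex 0.0 0.0 12.7
      vertex 28.7 19.8 0.0
      vertex 0.0 19.8 0.0
    endloop
  endfacet
  facet normal -1.0000 0.0000 0.0000
    outer loop
      vertex 0.0 0.0 12.7
      vertex 0.0 19.8 0.0
      vertex 0.0 0.0 0.0
    endloop
  endfacet
  facet normal 1.0000 0.0000 0.0000
    outer loop
      vertex 28.7 0.0 0.0
      vertex 28.7 19.8 0.0
      vertex 28.7 0.0 12.7
    endloop
  endfacet
endsolid part

The G0 Z moves step by Δz≈1.8 mm. The G1 loops shrink linearly with z, so the solid tapers from its base footprint up to z≈12.7. Closing with a flat bottom cap and the tapered top and triangulating gives 8 facets — a wedge (ramp): 28.7 × 19.8 mm base, rising to 12.7 mm along the y=0 edge and sloping linearly to z=0 at y=19.8.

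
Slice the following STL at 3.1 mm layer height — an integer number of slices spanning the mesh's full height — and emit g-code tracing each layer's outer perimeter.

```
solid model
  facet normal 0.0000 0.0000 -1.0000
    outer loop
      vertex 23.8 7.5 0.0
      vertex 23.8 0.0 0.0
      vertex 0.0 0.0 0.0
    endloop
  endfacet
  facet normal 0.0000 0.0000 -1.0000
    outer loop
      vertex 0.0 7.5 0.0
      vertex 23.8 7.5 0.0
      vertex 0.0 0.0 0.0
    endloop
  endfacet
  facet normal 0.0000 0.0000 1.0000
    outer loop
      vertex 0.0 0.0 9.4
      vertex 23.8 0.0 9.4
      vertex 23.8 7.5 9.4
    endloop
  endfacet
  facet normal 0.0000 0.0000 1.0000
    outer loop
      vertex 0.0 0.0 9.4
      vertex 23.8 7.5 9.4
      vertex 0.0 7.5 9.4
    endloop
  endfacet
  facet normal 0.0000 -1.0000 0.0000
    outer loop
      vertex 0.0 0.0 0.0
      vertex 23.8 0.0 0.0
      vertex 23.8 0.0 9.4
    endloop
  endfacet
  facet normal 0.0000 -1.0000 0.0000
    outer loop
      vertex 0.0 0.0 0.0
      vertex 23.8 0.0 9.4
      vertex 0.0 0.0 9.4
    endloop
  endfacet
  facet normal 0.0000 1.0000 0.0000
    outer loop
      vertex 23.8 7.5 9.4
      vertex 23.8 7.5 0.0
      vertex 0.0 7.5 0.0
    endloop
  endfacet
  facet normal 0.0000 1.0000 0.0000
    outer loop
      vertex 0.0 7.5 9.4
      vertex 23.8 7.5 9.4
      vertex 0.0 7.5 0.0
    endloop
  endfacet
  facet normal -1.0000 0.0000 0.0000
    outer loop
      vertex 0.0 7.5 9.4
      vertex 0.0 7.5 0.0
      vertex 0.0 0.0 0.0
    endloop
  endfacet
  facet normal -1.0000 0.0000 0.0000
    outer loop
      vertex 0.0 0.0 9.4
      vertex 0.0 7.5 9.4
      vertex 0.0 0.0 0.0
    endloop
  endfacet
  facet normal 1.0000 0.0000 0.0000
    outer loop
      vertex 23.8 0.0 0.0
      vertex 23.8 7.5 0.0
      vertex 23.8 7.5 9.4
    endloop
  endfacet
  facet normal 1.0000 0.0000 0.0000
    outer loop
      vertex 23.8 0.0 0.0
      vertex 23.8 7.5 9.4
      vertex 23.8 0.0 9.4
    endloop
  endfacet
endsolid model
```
; perimeter-only toolpath
G21 ; units = mm
G90 ; absolute positioning
G28 ; home
; layer 1
G0 Z3.1
G0 X0.0 Y0.0
G1 X23.8 Y0.0
G1 X23.8 Y7.5
G1 X0.0 Y7.5
G1 X0.0 Y0.0
; layer 2
G0 Z6.3
G0 X0.0 Y0.0
G1 X23.8 Y0.0
G1 X23.8 Y7.5
G1 X0.0 Y7.5
G1 X0.0 Y0.0
; layer 3
G0 Z9.4
G0 X0.0 Y0.0
G1 X23.8 Y0.0
G1 X23.8 Y7.5
G1 X0.0 Y7.5
G1 X0.0 Y0.0
M2 ; end

The solid is a rectangular box, roughly 23.8 × 7.5 mm footprint and 9.4 mm tall. Slicing at Δz = 3.1 mm — 3 equal slices spanning the solid's height, so layer i sits at z = i·h/3 — gives 3 non-empty perimeters. Each is a 4-segment closed polygon; G0 lifts to the layer z and rapids to the start vertex, then G1 traces the edges.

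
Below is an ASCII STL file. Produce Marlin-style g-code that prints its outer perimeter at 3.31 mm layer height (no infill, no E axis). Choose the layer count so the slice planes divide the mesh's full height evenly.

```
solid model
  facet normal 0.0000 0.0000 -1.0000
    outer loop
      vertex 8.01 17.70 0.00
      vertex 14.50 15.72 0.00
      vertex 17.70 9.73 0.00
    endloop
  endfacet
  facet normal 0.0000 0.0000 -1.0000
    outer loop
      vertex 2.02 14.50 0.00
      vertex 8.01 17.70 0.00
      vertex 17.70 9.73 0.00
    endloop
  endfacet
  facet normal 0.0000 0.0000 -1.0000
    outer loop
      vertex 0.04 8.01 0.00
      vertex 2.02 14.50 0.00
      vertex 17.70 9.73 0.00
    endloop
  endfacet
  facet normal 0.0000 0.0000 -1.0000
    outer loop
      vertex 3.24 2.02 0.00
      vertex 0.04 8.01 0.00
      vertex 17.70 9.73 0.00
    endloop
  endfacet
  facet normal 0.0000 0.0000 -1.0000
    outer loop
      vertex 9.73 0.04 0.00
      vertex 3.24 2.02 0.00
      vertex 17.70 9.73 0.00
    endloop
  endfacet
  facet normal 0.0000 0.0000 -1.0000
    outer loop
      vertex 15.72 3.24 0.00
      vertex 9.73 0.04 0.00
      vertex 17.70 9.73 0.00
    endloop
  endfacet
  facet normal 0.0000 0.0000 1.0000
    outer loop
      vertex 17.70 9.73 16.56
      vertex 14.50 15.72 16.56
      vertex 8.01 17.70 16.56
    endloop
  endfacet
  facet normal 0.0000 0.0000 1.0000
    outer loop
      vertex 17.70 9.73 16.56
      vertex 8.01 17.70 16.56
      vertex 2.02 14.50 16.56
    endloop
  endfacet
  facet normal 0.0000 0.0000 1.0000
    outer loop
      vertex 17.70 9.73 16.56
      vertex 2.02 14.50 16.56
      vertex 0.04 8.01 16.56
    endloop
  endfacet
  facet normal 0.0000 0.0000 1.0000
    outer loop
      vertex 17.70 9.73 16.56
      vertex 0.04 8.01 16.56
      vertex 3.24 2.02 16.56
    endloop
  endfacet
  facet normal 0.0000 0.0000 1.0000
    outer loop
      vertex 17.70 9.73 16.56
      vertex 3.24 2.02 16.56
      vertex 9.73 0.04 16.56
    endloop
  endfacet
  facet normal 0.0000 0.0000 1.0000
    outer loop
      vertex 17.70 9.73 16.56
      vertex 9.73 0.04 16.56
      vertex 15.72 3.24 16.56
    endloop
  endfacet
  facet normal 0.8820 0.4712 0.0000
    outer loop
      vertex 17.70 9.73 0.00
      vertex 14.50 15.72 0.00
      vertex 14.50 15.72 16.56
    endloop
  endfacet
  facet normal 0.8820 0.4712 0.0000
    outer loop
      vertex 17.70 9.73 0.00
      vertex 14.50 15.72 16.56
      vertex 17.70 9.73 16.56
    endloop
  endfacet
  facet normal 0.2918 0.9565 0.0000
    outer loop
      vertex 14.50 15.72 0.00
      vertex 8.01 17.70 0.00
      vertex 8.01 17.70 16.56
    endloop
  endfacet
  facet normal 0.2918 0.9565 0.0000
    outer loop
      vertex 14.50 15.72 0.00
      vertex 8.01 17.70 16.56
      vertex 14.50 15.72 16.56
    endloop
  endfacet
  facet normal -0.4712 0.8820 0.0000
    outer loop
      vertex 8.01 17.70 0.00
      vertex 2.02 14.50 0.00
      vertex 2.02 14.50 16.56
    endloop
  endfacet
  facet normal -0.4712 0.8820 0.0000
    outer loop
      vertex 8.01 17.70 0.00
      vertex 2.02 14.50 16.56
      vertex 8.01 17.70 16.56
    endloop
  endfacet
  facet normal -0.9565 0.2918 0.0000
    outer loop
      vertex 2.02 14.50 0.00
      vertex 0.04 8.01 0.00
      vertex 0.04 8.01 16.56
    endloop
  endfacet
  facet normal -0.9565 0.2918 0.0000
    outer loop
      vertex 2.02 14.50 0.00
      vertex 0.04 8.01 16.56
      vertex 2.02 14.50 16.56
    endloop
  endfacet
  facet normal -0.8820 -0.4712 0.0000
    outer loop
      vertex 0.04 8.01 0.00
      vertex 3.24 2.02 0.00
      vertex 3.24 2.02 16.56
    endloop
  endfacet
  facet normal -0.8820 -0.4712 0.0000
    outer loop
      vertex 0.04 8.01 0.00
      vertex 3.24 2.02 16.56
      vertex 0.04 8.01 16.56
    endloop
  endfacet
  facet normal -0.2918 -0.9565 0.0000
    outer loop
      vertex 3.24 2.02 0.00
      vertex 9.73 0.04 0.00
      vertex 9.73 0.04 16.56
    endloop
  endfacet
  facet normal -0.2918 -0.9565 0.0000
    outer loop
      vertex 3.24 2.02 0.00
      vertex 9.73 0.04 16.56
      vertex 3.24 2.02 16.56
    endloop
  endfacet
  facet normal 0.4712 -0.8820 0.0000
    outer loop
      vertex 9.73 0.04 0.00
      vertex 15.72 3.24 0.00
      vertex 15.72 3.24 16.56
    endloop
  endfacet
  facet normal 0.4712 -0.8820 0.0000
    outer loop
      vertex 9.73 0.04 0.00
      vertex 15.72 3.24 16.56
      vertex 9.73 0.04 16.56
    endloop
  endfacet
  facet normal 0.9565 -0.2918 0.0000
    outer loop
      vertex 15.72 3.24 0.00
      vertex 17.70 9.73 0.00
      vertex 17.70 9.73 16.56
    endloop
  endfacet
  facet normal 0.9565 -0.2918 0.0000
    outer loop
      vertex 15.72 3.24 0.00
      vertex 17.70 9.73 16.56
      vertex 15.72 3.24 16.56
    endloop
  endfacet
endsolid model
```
; perimeter-only toolpath
G21 ; units = mm
G90 ; absolute positioning
G28 ; home
; layer 1
G0 Z3.31
G0 X17.70 Y9.73
G1 X14.50 Y15.72
G1 X8.01 Y17.70
G1 X2.02 Y14.50
G1 X0.04 Y8.01
G1 X3.24 Y2.02
G1 X9.73 Y0.04
G1 X15.72 Y3.24
G1 X17.70 Y9.73
; layer 2
G0 Z6.62
G0 X17.70 Y9.73
G1 X14.50 Y15.72
G1 X8.01 Y17.70
G1 X2.02 Y14.50
G1 X0.04 Y8.01
G1 X3.24 Y2.02
G1 X9.73 Y0.04
G1 X15.72 Y3.24
G1 X17.70 Y9.73
; layer 3
G0 Z9.94
G0 X17.70 Y9.73
G1 X14.50 Y15.72
G1 X8.01 Y17.70
G1 X2.02 Y14.50
G1 X0.04 Y8.01
G1 X3.24 Y2.02
G1 X9.73 Y0.04
G1 X15.72 Y3.24
G1 X17.70 Y9.73
; layer 4
G0 Z13.25
G0 X17.70 Y9.73
G1 X14.50 Y15.72
G1 X8.01 Y17.70
G1 X2.02 Y14.50
G1 X0.04 Y8.01
G1 X3.24 Y2.02
G1 X9.73 Y0.04
G1 X15.72 Y3.24
G1 X17.70 Y9.73
; layer 5
G0 Z16.56
G0 X17.70 Y9.73
G1 X14.50 Y15.72
G1 X8.01 Y17.70
G1 X2.02 Y14.50
G1 X0.04 Y8.01
G1 X3.24 Y2.02
G1 X9.73 Y0.04
G1 X15.72 Y3.24
G1 X17.70 Y9.73
M2 ; end

The solid is a regular 8-sided prism (a cylinder approximated with 8 flat sides), circumscribed radius ≈ 8.87 mm, height ≈ 16.6 mm. Slicing at Δz = 3.31 mm — 5 equal slices spanning the solid's height, so layer i sits at z = i·h/5 — gives 5 non-empty perimeters. Each is a 8-segment closed polygon; G0 lifts to the layer z and rapids to the start vertex, then G1 traces the edges.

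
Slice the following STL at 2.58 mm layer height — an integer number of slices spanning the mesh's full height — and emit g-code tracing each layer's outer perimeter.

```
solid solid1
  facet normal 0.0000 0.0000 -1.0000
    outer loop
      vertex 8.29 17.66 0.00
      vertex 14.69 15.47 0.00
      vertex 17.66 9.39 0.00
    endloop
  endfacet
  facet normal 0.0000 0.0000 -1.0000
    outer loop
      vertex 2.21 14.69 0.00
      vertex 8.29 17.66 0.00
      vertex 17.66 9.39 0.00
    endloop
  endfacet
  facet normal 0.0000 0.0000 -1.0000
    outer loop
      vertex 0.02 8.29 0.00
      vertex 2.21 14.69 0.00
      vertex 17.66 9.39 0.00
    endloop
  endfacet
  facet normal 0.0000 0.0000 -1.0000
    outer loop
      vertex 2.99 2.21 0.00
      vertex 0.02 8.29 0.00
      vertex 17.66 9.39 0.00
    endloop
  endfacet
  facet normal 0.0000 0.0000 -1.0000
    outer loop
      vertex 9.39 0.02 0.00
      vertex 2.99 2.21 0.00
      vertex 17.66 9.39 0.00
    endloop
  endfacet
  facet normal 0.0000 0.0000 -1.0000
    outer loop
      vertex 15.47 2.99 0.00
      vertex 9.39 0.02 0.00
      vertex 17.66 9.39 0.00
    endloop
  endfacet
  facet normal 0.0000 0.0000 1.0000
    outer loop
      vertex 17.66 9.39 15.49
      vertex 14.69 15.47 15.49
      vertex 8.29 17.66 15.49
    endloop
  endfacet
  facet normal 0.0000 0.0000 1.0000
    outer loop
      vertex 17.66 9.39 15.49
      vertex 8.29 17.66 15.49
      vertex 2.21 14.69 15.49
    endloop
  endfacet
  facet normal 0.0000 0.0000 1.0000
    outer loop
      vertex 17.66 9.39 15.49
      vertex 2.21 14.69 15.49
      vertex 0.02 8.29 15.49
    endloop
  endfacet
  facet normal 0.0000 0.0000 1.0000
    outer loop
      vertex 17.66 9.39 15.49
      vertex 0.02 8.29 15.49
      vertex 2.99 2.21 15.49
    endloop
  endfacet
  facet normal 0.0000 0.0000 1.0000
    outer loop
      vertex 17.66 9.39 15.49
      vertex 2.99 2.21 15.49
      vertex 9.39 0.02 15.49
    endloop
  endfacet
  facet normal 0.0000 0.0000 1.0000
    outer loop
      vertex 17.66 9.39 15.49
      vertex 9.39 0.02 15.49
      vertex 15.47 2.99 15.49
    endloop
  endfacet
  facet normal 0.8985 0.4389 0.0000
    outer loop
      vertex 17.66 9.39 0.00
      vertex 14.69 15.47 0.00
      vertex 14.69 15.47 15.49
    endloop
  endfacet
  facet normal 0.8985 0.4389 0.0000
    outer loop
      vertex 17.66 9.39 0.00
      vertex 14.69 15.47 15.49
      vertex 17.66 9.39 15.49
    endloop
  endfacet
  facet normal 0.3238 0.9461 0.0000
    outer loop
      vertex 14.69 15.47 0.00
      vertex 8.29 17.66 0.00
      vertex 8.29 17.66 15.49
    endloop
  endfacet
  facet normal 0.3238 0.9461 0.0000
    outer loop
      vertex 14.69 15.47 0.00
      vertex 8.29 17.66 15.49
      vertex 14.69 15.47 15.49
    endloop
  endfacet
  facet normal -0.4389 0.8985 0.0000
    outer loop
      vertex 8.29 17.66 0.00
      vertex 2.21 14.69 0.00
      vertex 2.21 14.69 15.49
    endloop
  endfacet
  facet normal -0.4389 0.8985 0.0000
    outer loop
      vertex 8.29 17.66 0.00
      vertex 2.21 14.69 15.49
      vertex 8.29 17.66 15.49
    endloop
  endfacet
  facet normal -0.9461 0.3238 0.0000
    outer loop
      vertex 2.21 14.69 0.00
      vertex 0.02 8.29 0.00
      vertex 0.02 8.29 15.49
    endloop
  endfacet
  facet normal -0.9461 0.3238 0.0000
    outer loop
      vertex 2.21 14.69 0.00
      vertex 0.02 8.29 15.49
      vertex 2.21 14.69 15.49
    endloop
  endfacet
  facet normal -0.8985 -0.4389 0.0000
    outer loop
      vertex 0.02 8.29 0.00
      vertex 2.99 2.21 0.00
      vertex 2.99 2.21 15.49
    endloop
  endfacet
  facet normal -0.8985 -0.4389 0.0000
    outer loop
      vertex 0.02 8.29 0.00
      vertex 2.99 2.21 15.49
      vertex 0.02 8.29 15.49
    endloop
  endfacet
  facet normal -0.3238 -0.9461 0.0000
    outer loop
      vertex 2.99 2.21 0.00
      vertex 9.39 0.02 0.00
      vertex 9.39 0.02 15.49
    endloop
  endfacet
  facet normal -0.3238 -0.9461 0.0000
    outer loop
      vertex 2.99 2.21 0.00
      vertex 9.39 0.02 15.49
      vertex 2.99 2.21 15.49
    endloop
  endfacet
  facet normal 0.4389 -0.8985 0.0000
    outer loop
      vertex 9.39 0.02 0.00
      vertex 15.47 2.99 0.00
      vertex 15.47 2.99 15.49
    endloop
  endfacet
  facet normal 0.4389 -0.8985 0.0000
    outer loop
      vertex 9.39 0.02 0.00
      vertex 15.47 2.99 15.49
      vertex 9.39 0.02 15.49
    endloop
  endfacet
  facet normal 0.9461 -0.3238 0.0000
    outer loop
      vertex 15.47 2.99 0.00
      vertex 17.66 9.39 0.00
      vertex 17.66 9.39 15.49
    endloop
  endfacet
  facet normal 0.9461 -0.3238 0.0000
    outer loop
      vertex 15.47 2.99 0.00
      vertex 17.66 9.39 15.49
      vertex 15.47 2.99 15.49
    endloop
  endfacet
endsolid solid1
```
; perimeter-only toolpath
G21 ; units = mm
G90 ; absolute positioning
G28 ; home
; layer 1
G0 Z2.58
G0 X17.66 Y9.39
G1 X14.69 Y15.47
G1 X8.29 Y17.66
G1 X2.21 Y14.69
G1 X0.02 Y8.29
G1 X2.99 Y2.21
G1 X9.39 Y0.02
G1 X15.47 Y2.99
G1 X17.66 Y9.39
; layer 2
G0 Z5.16
G0 X17.66 Y9.39
G1 X14.69 Y15.47
G1 X8.29 Y17.66
G1 X2.21 Y14.69
G1 X0.02 Y8.29
G1 X2.99 Y2.21
G1 X9.39 Y0.02
G1 X15.47 Y2.99
G1 X17.66 Y9.39
; layer 3
G0 Z7.74
G0 X17.66 Y9.39
G1 X14.69 Y15.47
G1 X8.29 Y17.66
G1 X2.21 Y14.69
G1 X0.02 Y8.29
G1 X2.99 Y2.21
G1 X9.39 Y0.02
G1 X15.47 Y2.99
G1 X17.66 Y9.39
; layer 4
G0 Z10.33
G0 X17.66 Y9.39
G1 X14.69 Y15.47
G1 X8.29 Y17.66
G1 X2.21 Y14.69
G1 X0.02 Y8.29
G1 X2.99 Y2.21
G1 X9.39 Y0.02
G1 X15.47 Y2.99
G1 X17.66 Y9.39
; layer 5
G0 Z12.91
G0 X17.66 Y9.39
G1 X14.69 Y15.47
G1 X8.29 Y17.66
G1 X2.21 Y14.69
G1 X0.02 Y8.29
G1 X2.99 Y2.21
G1 X9.39 Y0.02
G1 X15.47 Y2.99
G1 X17.66 Y9.39
; layer 6
G0 Z15.49
G0 X17.66 Y9.39
G1 X14.69 Y15.47
G1 X8.29 Y17.66
G1 X2.21 Y14.69
G1 X0.02 Y8.29
G1 X2.99 Y2.21
G1 X9.39 Y0.02
G1 X15.47 Y2.99
G1 X17.66 Y9.39
M2 ; end

The solid is a regular 8-sided prism (a cylinder approximated with 8 flat sides), circumscribed radius ≈ 8.84 mm, height ≈ 15.5 mm. Slicing at Δz = 2.58 mm — 6 equal slices spanning the solid's height, so layer i sits at z = i·h/6 — gives 6 non-empty perimeters. Each is a 8-segment closed polygon; G0 lifts to the layer z and rapids to the start vertex, then G1 traces the edges.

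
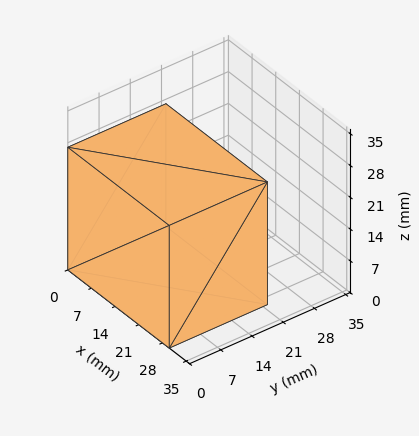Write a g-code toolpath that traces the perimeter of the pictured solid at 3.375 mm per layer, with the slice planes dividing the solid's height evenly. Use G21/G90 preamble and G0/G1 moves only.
Reading the render: the shape is a rectangular box, roughly 30 × 22 mm footprint and 27 mm tall (dimensions read to the nearest mm from the axis ticks). For the g-code, the solid's height is divided into equal slices at the stated Δz and each level perimeter traced with G1 moves after a G0 lift.

; perimeter-only toolpath
G21 ; units = mm
G90 ; absolute positioning
G28 ; home
; layer 1
G0 Z3.375
G0 X0.000 Y0.000
G1 X30.000 Y0.000
G1 X30.000 Y22.000
G1 X0.000 Y22.000
G1 X0.000 Y0.000
; layer 2
G0 Z6.750
G0 X0.000 Y0.000
G1 X30.000 Y0.000
G1 X30.000 Y22.000
G1 X0.000 Y22.000
G1 X0.000 Y0.000
; layer 3
G0 Z10.125
G0 X0.000 Y0.000
G1 X30.000 Y0.000
G1 X30.000 Y22.000
G1 X0.000 Y22.000
G1 X0.000 Y0.000
; layer 4
G0 Z13.500
G0 X0.000 Y0.000
G1 X30.000 Y0.000
G1 X30.000 Y22.000
G1 X0.000 Y22.000
G1 X0.000 Y0.000
; layer 5
G0 Z16.875
G0 X0.000 Y0.000
G1 X30.000 Y0.000
G1 X30.000 Y22.000
G1 X0.000 Y22.000
G1 X0.000 Y0.000
; layer 6
G0 Z20.250
G0 X0.000 Y0.000
G1 X30.000 Y0.000
G1 X30.000 Y22.000
G1 X0.000 Y22.000
G1 X0.000 Y0.000
; layer 7
G0 Z23.625
G0 X0.000 Y0.000
G1 X30.000 Y0.000
G1 X30.000 Y22.000
G1 X0.000 Y22.000
G1 X0.000 Y0.000
; layer 8
G0 Z27.000
G0 X0.000 Y0.000
G1 X30.000 Y0.000
G1 X30.000 Y22.000
G1 X0.000 Y22.000
G1 X0.000 Y0.000
M2 ; end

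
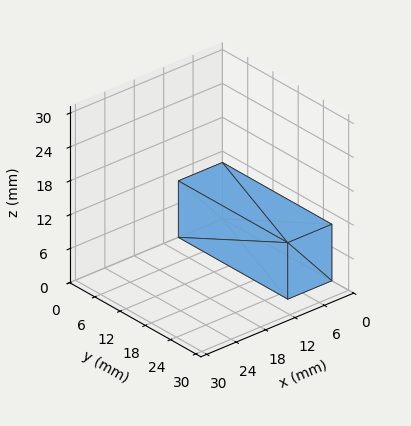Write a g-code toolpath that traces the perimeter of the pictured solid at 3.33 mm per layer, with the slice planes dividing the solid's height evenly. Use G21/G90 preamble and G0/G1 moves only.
Reading the render: the shape is a rectangular box, roughly 9 × 26 mm footprint and 10 mm tall (dimensions read to the nearest mm from the axis ticks). For the g-code, the solid's height is divided into equal slices at the stated Δz and each level perimeter traced with G1 moves after a G0 lift.

; perimeter-only toolpath
G21 ; units = mm
G90 ; absolute positioning
G28 ; home
; layer 1
G0 Z3.33
G0 X0.00 Y0.00
G1 X9.00 Y0.00
G1 X9.00 Y26.00
G1 X0.00 Y26.00
G1 X0.00 Y0.00
; layer 2
G0 Z6.67
G0 X0.00 Y0.00
G1 X9.00 Y0.00
G1 X9.00 Y26.00
G1 X0.00 Y26.00
G1 X0.00 Y0.00
; layer 3
G0 Z10.00
G0 X0.00 Y0.00
G1 X9.00 Y0.00
G1 X9.00 Y26.00
G1 X0.00 Y26.00
G1 X0.00 Y0.00
M2 ; end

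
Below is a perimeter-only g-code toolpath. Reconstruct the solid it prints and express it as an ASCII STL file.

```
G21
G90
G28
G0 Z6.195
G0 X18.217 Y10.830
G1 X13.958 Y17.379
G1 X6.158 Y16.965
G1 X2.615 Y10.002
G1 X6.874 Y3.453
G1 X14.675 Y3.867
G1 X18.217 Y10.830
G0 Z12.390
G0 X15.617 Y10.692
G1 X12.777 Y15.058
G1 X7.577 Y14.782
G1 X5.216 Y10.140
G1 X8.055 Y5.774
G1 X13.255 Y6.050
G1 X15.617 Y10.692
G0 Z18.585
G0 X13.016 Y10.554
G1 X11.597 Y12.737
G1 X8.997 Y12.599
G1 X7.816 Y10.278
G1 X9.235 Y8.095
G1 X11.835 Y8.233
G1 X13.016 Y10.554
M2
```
solid part
  facet normal 0.0000 0.0000 -1.0000
    outer loop
      vertex 4.738 19.148 0.000
      vertex 15.139 19.700 0.000
      vertex 20.817 10.968 0.000
    endloop
  endfacet
  facet normal 0.0000 0.0000 -1.0000
    outer loop
      vertex 0.015 9.864 0.000
      vertex 4.738 19.148 0.000
      vertex 20.817 10.968 0.000
    endloop
  endfacet
  facet normal 0.0000 0.0000 -1.0000
    outer loop
      vertex 5.693 1.132 0.000
      vertex 0.015 9.864 0.000
      vertex 20.817 10.968 0.000
    endloop
  endfacet
  facet normal 0.0000 0.0000 -1.0000
    outer loop
      vertex 16.094 1.684 0.000
      vertex 5.693 1.132 0.000
      vertex 20.817 10.968 0.000
    endloop
  endfacet
  facet normal 0.7878 0.5123 0.3421
    outer loop
      vertex 20.817 10.968 0.000
      vertex 15.139 19.700 0.000
      vertex 10.416 10.416 24.780
    endloop
  endfacet
  facet normal -0.0498 0.9384 0.3421
    outer loop
      vertex 15.139 19.700 0.000
      vertex 4.738 19.148 0.000
      vertex 10.416 10.416 24.780
    endloop
  endfacet
  facet normal -0.8375 0.4261 0.3420
    outer loop
      vertex 4.738 19.148 0.000
      vertex 0.015 9.864 0.000
      vertex 10.416 10.416 24.780
    endloop
  endfacet
  facet normal -0.7878 -0.5123 0.3421
    outer loop
      vertex 0.015 9.864 0.000
      vertex 5.693 1.132 0.000
      vertex 10.416 10.416 24.780
    endloop
  endfacet
  facet normal 0.0498 -0.9384 0.3421
    outer loop
      vertex 5.693 1.132 0.000
      vertex 16.094 1.684 0.000
      vertex 10.416 10.416 24.780
    endloop
  endfacet
  facet normal 0.8375 -0.4261 0.3420
    outer loop
      vertex 16.094 1.684 0.000
      vertex 20.817 10.968 0.000
      vertex 10.416 10.416 24.780
    endloop
  endfacet
endsolid part

The G0 Z moves step by Δz≈6.195 mm. The G1 loops shrink linearly with z, so the solid tapers from its base footprint up to z≈24.8. Closing with a flat bottom cap and the tapered top and triangulating gives 10 facets — a regular 6-sided pyramid, base circumscribed radius ≈ 10.4 mm, apex at z ≈ 24.8 mm.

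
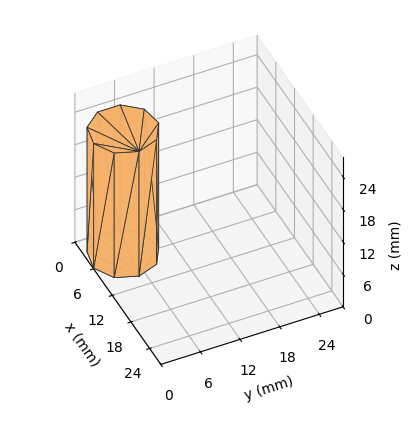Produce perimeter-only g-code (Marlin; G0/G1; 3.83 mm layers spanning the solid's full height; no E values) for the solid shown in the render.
Reading the render: the shape is a regular 9-sided prism (a cylinder approximated with 9 flat sides), circumscribed radius ≈ 5 mm, height ≈ 23 mm (dimensions read to the nearest mm from the axis ticks). For the g-code, the solid's height is divided into equal slices at the stated Δz and each level perimeter traced with G1 moves after a G0 lift.

; perimeter-only toolpath
G21 ; units = mm
G90 ; absolute positioning
G28 ; home
; layer 1
G0 Z3.83
G0 X10.00 Y5.00
G1 X8.83 Y8.21
G1 X5.87 Y9.92
G1 X2.50 Y9.33
G1 X0.30 Y6.71
G1 X0.30 Y3.29
G1 X2.50 Y0.67
G1 X5.87 Y0.08
G1 X8.83 Y1.79
G1 X10.00 Y5.00
; layer 2
G0 Z7.67
G0 X10.00 Y5.00
G1 X8.83 Y8.21
G1 X5.87 Y9.92
G1 X2.50 Y9.33
G1 X0.30 Y6.71
G1 X0.30 Y3.29
G1 X2.50 Y0.67
G1 X5.87 Y0.08
G1 X8.83 Y1.79
G1 X10.00 Y5.00
; layer 3
G0 Z11.50
G0 X10.00 Y5.00
G1 X8.83 Y8.21
G1 X5.87 Y9.92
G1 X2.50 Y9.33
G1 X0.30 Y6.71
G1 X0.30 Y3.29
G1 X2.50 Y0.67
G1 X5.87 Y0.08
G1 X8.83 Y1.79
G1 X10.00 Y5.00
; layer 4
G0 Z15.33
G0 X10.00 Y5.00
G1 X8.83 Y8.21
G1 X5.87 Y9.92
G1 X2.50 Y9.33
G1 X0.30 Y6.71
G1 X0.30 Y3.29
G1 X2.50 Y0.67
G1 X5.87 Y0.08
G1 X8.83 Y1.79
G1 X10.00 Y5.00
; layer 5
G0 Z19.17
G0 X10.00 Y5.00
G1 X8.83 Y8.21
G1 X5.87 Y9.92
G1 X2.50 Y9.33
G1 X0.30 Y6.71
G1 X0.30 Y3.29
G1 X2.50 Y0.67
G1 X5.87 Y0.08
G1 X8.83 Y1.79
G1 X10.00 Y5.00
; layer 6
G0 Z23.00
G0 X10.00 Y5.00
G1 X8.83 Y8.21
G1 X5.87 Y9.92
G1 X2.50 Y9.33
G1 X0.30 Y6.71
G1 X0.30 Y3.29
G1 X2.50 Y0.67
G1 X5.87 Y0.08
G1 X8.83 Y1.79
G1 X10.00 Y5.00
M2 ; end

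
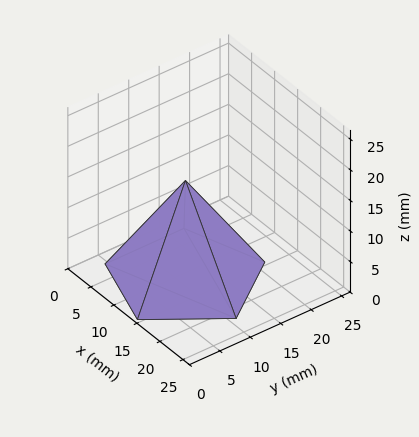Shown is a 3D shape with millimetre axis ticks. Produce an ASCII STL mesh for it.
Reading the render: the shape is a regular 5-sided pyramid, base circumscribed radius ≈ 11 mm, apex at z ≈ 16 mm (dimensions read to the nearest mm from the axis ticks). For the STL, each face is triangulated and given an outward normal.

solid part
  facet normal 0.0000 0.0000 -1.0000
    outer loop
      vertex 2.10 17.47 0.00
      vertex 14.40 21.46 0.00
      vertex 22.00 11.00 0.00
    endloop
  endfacet
  facet normal 0.0000 0.0000 -1.0000
    outer loop
      vertex 2.10 4.53 0.00
      vertex 2.10 17.47 0.00
      vertex 22.00 11.00 0.00
    endloop
  endfacet
  facet normal 0.0000 0.0000 -1.0000
    outer loop
      vertex 14.40 0.54 0.00
      vertex 2.10 4.53 0.00
      vertex 22.00 11.00 0.00
    endloop
  endfacet
  facet normal 0.7070 0.5137 0.4861
    outer loop
      vertex 22.00 11.00 0.00
      vertex 14.40 21.46 0.00
      vertex 11.00 11.00 16.00
    endloop
  endfacet
  facet normal -0.2696 0.8312 0.4861
    outer loop
      vertex 14.40 21.46 0.00
      vertex 2.10 17.47 0.00
      vertex 11.00 11.00 16.00
    endloop
  endfacet
  facet normal -0.8739 0.0000 0.4861
    outer loop
      vertex 2.10 17.47 0.00
      vertex 2.10 4.53 0.00
      vertex 11.00 11.00 16.00
    endloop
  endfacet
  facet normal -0.2696 -0.8312 0.4861
    outer loop
      vertex 2.10 4.53 0.00
      vertex 14.40 0.54 0.00
      vertex 11.00 11.00 16.00
    endloop
  endfacet
  facet normal 0.7070 -0.5137 0.4861
    outer loop
      vertex 14.40 0.54 0.00
      vertex 22.00 11.00 0.00
      vertex 11.00 11.00 16.00
    endloop
  endfacet
endsolid part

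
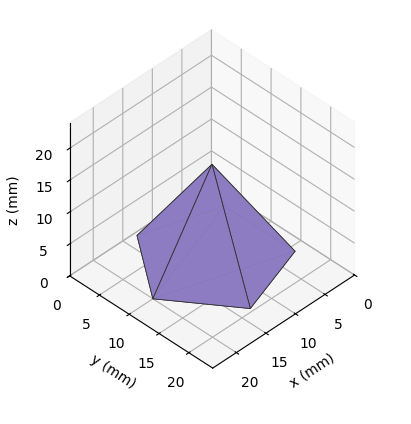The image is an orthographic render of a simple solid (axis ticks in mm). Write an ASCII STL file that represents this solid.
Reading the render: the shape is a regular 5-sided pyramid, base circumscribed radius ≈ 10 mm, apex at z ≈ 15 mm (dimensions read to the nearest mm from the axis ticks). For the STL, each face is triangulated and given an outward normal.

solid part
  facet normal 0.0000 0.0000 -1.0000
    outer loop
      vertex 1.9 15.9 0.0
      vertex 13.1 19.5 0.0
      vertex 20.0 10.0 0.0
    endloop
  endfacet
  facet normal 0.0000 0.0000 -1.0000
    outer loop
      vertex 1.9 4.1 0.0
      vertex 1.9 15.9 0.0
      vertex 20.0 10.0 0.0
    endloop
  endfacet
  facet normal 0.0000 0.0000 -1.0000
    outer loop
      vertex 13.1 0.5 0.0
      vertex 1.9 4.1 0.0
      vertex 20.0 10.0 0.0
    endloop
  endfacet
  facet normal 0.7121 0.5172 0.4747
    outer loop
      vertex 20.0 10.0 0.0
      vertex 13.1 19.5 0.0
      vertex 10.0 10.0 15.0
    endloop
  endfacet
  facet normal -0.2693 0.8378 0.4750
    outer loop
      vertex 13.1 19.5 0.0
      vertex 1.9 15.9 0.0
      vertex 10.0 10.0 15.0
    endloop
  endfacet
  facet normal -0.8799 0.0000 0.4751
    outer loop
      vertex 1.9 15.9 0.0
      vertex 1.9 4.1 0.0
      vertex 10.0 10.0 15.0
    endloop
  endfacet
  facet normal -0.2693 -0.8378 0.4750
    outer loop
      vertex 1.9 4.1 0.0
      vertex 13.1 0.5 0.0
      vertex 10.0 10.0 15.0
    endloop
  endfacet
  facet normal 0.7121 -0.5172 0.4747
    outer loop
      vertex 13.1 0.5 0.0
      vertex 20.0 10.0 0.0
      vertex 10.0 10.0 15.0
    endloop
  endfacet
endsolid part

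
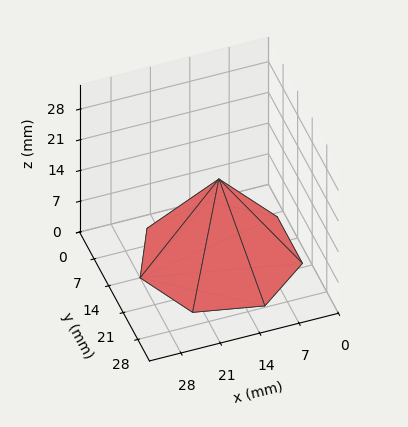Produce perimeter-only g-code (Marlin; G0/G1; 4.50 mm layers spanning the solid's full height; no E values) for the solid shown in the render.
Reading the render: the shape is a regular 7-sided pyramid, base circumscribed radius ≈ 14 mm, apex at z ≈ 18 mm (dimensions read to the nearest mm from the axis ticks). For the g-code, the solid's height is divided into equal slices at the stated Δz and each level perimeter traced with G1 moves after a G0 lift.

; perimeter-only toolpath
G21 ; units = mm
G90 ; absolute positioning
G28 ; home
; layer 1
G0 Z4.50
G0 X24.50 Y14.00
G1 X20.55 Y22.21
G1 X11.66 Y24.24
G1 X4.54 Y18.55
G1 X4.54 Y9.45
G1 X11.66 Y3.76
G1 X20.55 Y5.79
G1 X24.50 Y14.00
; layer 2
G0 Z9.00
G0 X21.00 Y14.00
G1 X18.37 Y19.48
G1 X12.44 Y20.82
G1 X7.70 Y17.04
G1 X7.70 Y10.96
G1 X12.44 Y7.17
G1 X18.37 Y8.53
G1 X21.00 Y14.00
; layer 3
G0 Z13.50
G0 X17.50 Y14.00
G1 X16.18 Y16.74
G1 X13.22 Y17.41
G1 X10.85 Y15.52
G1 X10.85 Y12.48
G1 X13.22 Y10.59
G1 X16.18 Y11.26
G1 X17.50 Y14.00
M2 ; end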